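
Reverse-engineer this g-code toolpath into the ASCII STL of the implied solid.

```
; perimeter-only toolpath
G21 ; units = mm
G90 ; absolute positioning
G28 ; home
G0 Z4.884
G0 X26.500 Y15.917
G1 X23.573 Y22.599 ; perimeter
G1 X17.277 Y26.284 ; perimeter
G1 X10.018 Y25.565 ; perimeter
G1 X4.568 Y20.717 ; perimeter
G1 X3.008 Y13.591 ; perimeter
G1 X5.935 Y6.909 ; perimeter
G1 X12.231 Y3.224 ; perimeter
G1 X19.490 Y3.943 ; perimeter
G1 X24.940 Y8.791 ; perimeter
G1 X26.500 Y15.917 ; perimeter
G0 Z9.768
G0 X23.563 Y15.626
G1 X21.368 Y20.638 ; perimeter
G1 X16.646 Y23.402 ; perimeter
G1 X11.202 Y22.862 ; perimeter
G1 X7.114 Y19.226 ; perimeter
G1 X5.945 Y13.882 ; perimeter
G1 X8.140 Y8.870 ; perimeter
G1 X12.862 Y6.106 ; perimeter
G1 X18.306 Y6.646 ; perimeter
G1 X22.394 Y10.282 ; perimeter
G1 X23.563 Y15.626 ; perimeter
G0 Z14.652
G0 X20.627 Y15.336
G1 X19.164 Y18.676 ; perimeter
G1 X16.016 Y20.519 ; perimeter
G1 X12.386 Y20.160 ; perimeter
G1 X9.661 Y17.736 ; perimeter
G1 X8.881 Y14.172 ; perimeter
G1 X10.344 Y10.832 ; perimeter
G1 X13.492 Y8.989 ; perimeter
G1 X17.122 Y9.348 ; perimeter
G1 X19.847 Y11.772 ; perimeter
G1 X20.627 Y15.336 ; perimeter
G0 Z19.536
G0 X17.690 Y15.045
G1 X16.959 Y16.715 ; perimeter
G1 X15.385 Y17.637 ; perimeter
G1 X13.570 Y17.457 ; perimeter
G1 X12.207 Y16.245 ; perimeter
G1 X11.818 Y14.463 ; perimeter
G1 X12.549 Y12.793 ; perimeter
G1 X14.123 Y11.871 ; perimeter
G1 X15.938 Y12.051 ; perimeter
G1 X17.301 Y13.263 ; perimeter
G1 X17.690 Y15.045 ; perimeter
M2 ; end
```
solid part
  facet normal 0.0000 0.0000 -1.0000
    outer loop
      vertex 17.908 29.167 0.000
      vertex 25.778 24.560 0.000
      vertex 29.436 16.208 0.000
    endloop
  endfacet
  facet normal 0.0000 0.0000 -1.0000
    outer loop
      vertex 8.834 28.268 0.000
      vertex 17.908 29.167 0.000
      vertex 29.436 16.208 0.000
    endloop
  endfacet
  facet normal 0.0000 0.0000 -1.0000
    outer loop
      vertex 2.021 22.208 0.000
      vertex 8.834 28.268 0.000
      vertex 29.436 16.208 0.000
    endloop
  endfacet
  facet normal 0.0000 0.0000 -1.0000
    outer loop
      vertex 0.072 13.300 0.000
      vertex 2.021 22.208 0.000
      vertex 29.436 16.208 0.000
    endloop
  endfacet
  facet normal 0.0000 0.0000 -1.0000
    outer loop
      vertex 3.730 4.948 0.000
      vertex 0.072 13.300 0.000
      vertex 29.436 16.208 0.000
    endloop
  endfacet
  facet normal 0.0000 0.0000 -1.0000
    outer loop
      vertex 11.600 0.341 0.000
      vertex 3.730 4.948 0.000
      vertex 29.436 16.208 0.000
    endloop
  endfacet
  facet normal 0.0000 0.0000 -1.0000
    outer loop
      vertex 20.674 1.240 0.000
      vertex 11.600 0.341 0.000
      vertex 29.436 16.208 0.000
    endloop
  endfacet
  facet normal 0.0000 0.0000 -1.0000
    outer loop
      vertex 27.487 7.300 0.000
      vertex 20.674 1.240 0.000
      vertex 29.436 16.208 0.000
    endloop
  endfacet
  facet normal 0.7942 0.3479 0.4982
    outer loop
      vertex 29.436 16.208 0.000
      vertex 25.778 24.560 0.000
      vertex 14.754 14.754 24.420
    endloop
  endfacet
  facet normal 0.4380 0.7483 0.4982
    outer loop
      vertex 25.778 24.560 0.000
      vertex 17.908 29.167 0.000
      vertex 14.754 14.754 24.420
    endloop
  endfacet
  facet normal -0.0855 0.8628 0.4982
    outer loop
      vertex 17.908 29.167 0.000
      vertex 8.834 28.268 0.000
      vertex 14.754 14.754 24.420
    endloop
  endfacet
  facet normal -0.5763 0.6479 0.4982
    outer loop
      vertex 8.834 28.268 0.000
      vertex 2.021 22.208 0.000
      vertex 14.754 14.754 24.420
    endloop
  endfacet
  facet normal -0.8470 0.1853 0.4982
    outer loop
      vertex 2.021 22.208 0.000
      vertex 0.072 13.300 0.000
      vertex 14.754 14.754 24.420
    endloop
  endfacet
  facet normal -0.7942 -0.3479 0.4982
    outer loop
      vertex 0.072 13.300 0.000
      vertex 3.730 4.948 0.000
      vertex 14.754 14.754 24.420
    endloop
  endfacet
  facet normal -0.4380 -0.7483 0.4982
    outer loop
      vertex 3.730 4.948 0.000
      vertex 11.600 0.341 0.000
      vertex 14.754 14.754 24.420
    endloop
  endfacet
  facet normal 0.0855 -0.8628 0.4982
    outer loop
      vertex 11.600 0.341 0.000
      vertex 20.674 1.240 0.000
      vertex 14.754 14.754 24.420
    endloop
  endfacet
  facet normal 0.5763 -0.6479 0.4982
    outer loop
      vertex 20.674 1.240 0.000
      vertex 27.487 7.300 0.000
      vertex 14.754 14.754 24.420
    endloop
  endfacet
  facet normal 0.8470 -0.1853 0.4982
    outer loop
      vertex 27.487 7.300 0.000
      vertex 29.436 16.208 0.000
      vertex 14.754 14.754 24.420
    endloop
  endfacet
endsolid part

The G0 Z moves step by Δz≈4.884 mm. The G1 loops shrink linearly with z, so the solid tapers from its base footprint up to z≈24.4. Closing with a flat bottom cap and the tapered top and triangulating gives 18 facets — a regular 10-sided pyramid, base circumscribed radius ≈ 14.8 mm, apex at z ≈ 24.4 mm.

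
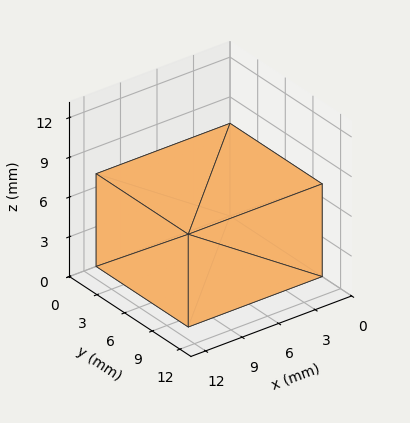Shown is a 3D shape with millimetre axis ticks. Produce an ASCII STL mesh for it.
Reading the render: the shape is a rectangular box, roughly 11 × 10 mm footprint and 7 mm tall (dimensions read to the nearest mm from the axis ticks). For the STL, each face is triangulated and given an outward normal.

solid part
  facet normal 0.0000 0.0000 -1.0000
    outer loop
      vertex 11.00 10.00 0.00
      vertex 11.00 0.00 0.00
      vertex 0.00 0.00 0.00
    endloop
  endfacet
  facet normal 0.0000 0.0000 -1.0000
    outer loop
      vertex 0.00 10.00 0.00
      vertex 11.00 10.00 0.00
      vertex 0.00 0.00 0.00
    endloop
  endfacet
  facet normal 0.0000 0.0000 1.0000
    outer loop
      vertex 0.00 0.00 7.00
      vertex 11.00 0.00 7.00
      vertex 11.00 10.00 7.00
    endloop
  endfacet
  facet normal 0.0000 0.0000 1.0000
    outer loop
      vertex 0.00 0.00 7.00
      vertex 11.00 10.00 7.00
      vertex 0.00 10.00 7.00
    endloop
  endfacet
  facet normal 0.0000 -1.0000 0.0000
    outer loop
      vertex 0.00 0.00 0.00
      vertex 11.00 0.00 0.00
      vertex 11.00 0.00 7.00
    endloop
  endfacet
  facet normal 0.0000 -1.0000 0.0000
    outer loop
      vertex 0.00 0.00 0.00
      vertex 11.00 0.00 7.00
      vertex 0.00 0.00 7.00
    endloop
  endfacet
  facet normal 0.0000 1.0000 0.0000
    outer loop
      vertex 11.00 10.00 7.00
      vertex 11.00 10.00 0.00
      vertex 0.00 10.00 0.00
    endloop
  endfacet
  facet normal 0.0000 1.0000 0.0000
    outer loop
      vertex 0.00 10.00 7.00
      vertex 11.00 10.00 7.00
      vertex 0.00 10.00 0.00
    endloop
  endfacet
  facet normal -1.0000 0.0000 0.0000
    outer loop
      vertex 0.00 10.00 7.00
      vertex 0.00 10.00 0.00
      vertex 0.00 0.00 0.00
    endloop
  endfacet
  facet normal -1.0000 0.0000 0.0000
    outer loop
      vertex 0.00 0.00 7.00
      vertex 0.00 10.00 7.00
      vertex 0.00 0.00 0.00
    endloop
  endfacet
  facet normal 1.0000 0.0000 0.0000
    outer loop
      vertex 11.00 0.00 0.00
      vertex 11.00 10.00 0.00
      vertex 11.00 10.00 7.00
    endloop
  endfacet
  facet normal 1.0000 0.0000 0.0000
    outer loop
      vertex 11.00 0.00 0.00
      vertex 11.00 10.00 7.00
      vertex 11.00 0.00 7.00
    endloop
  endfacet
endsolid part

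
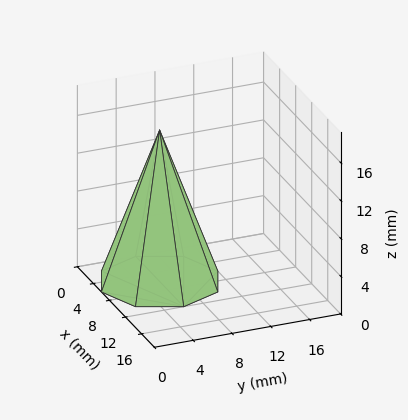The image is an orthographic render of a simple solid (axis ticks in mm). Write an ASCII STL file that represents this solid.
Reading the render: the shape is a regular 8-sided pyramid, base circumscribed radius ≈ 6 mm, apex at z ≈ 16 mm (dimensions read to the nearest mm from the axis ticks). For the STL, each face is triangulated and given an outward normal.

solid part
  facet normal 0.0000 0.0000 -1.0000
    outer loop
      vertex 6.000 12.000 0.000
      vertex 10.243 10.243 0.000
      vertex 12.000 6.000 0.000
    endloop
  endfacet
  facet normal 0.0000 0.0000 -1.0000
    outer loop
      vertex 1.757 10.243 0.000
      vertex 6.000 12.000 0.000
      vertex 12.000 6.000 0.000
    endloop
  endfacet
  facet normal 0.0000 0.0000 -1.0000
    outer loop
      vertex 0.000 6.000 0.000
      vertex 1.757 10.243 0.000
      vertex 12.000 6.000 0.000
    endloop
  endfacet
  facet normal 0.0000 0.0000 -1.0000
    outer loop
      vertex 1.757 1.757 0.000
      vertex 0.000 6.000 0.000
      vertex 12.000 6.000 0.000
    endloop
  endfacet
  facet normal 0.0000 0.0000 -1.0000
    outer loop
      vertex 6.000 0.000 0.000
      vertex 1.757 1.757 0.000
      vertex 12.000 6.000 0.000
    endloop
  endfacet
  facet normal 0.0000 0.0000 -1.0000
    outer loop
      vertex 10.243 1.757 0.000
      vertex 6.000 0.000 0.000
      vertex 12.000 6.000 0.000
    endloop
  endfacet
  facet normal 0.8730 0.3615 0.3274
    outer loop
      vertex 12.000 6.000 0.000
      vertex 10.243 10.243 0.000
      vertex 6.000 6.000 16.000
    endloop
  endfacet
  facet normal 0.3615 0.8730 0.3274
    outer loop
      vertex 10.243 10.243 0.000
      vertex 6.000 12.000 0.000
      vertex 6.000 6.000 16.000
    endloop
  endfacet
  facet normal -0.3615 0.8730 0.3274
    outer loop
      vertex 6.000 12.000 0.000
      vertex 1.757 10.243 0.000
      vertex 6.000 6.000 16.000
    endloop
  endfacet
  facet normal -0.8730 0.3615 0.3274
    outer loop
      vertex 1.757 10.243 0.000
      vertex 0.000 6.000 0.000
      vertex 6.000 6.000 16.000
    endloop
  endfacet
  facet normal -0.8730 -0.3615 0.3274
    outer loop
      vertex 0.000 6.000 0.000
      vertex 1.757 1.757 0.000
      vertex 6.000 6.000 16.000
    endloop
  endfacet
  facet normal -0.3615 -0.8730 0.3274
    outer loop
      vertex 1.757 1.757 0.000
      vertex 6.000 0.000 0.000
      vertex 6.000 6.000 16.000
    endloop
  endfacet
  facet normal 0.3615 -0.8730 0.3274
    outer loop
      vertex 6.000 0.000 0.000
      vertex 10.243 1.757 0.000
      vertex 6.000 6.000 16.000
    endloop
  endfacet
  facet normal 0.8730 -0.3615 0.3274
    outer loop
      vertex 10.243 1.757 0.000
      vertex 12.000 6.000 0.000
      vertex 6.000 6.000 16.000
    endloop
  endfacet
endsolid part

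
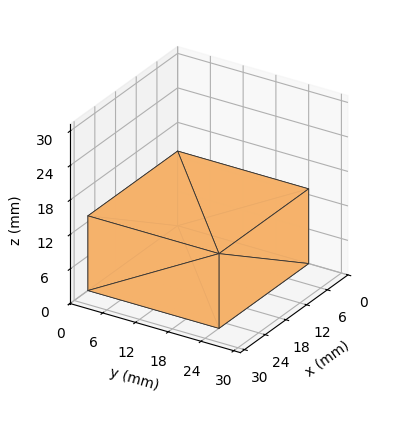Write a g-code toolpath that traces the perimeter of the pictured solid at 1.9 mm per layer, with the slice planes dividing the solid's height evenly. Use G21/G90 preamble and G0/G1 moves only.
Reading the render: the shape is a rectangular box, roughly 26 × 24 mm footprint and 13 mm tall (dimensions read to the nearest mm from the axis ticks). For the g-code, the solid's height is divided into equal slices at the stated Δz and each level perimeter traced with G1 moves after a G0 lift.

; perimeter-only toolpath
G21 ; units = mm
G90 ; absolute positioning
G28 ; home
; layer 1
G0 Z1.9
G0 X0.0 Y0.0
G1 X26.0 Y0.0
G1 X26.0 Y24.0
G1 X0.0 Y24.0
G1 X0.0 Y0.0
; layer 2
G0 Z3.7
G0 X0.0 Y0.0
G1 X26.0 Y0.0
G1 X26.0 Y24.0
G1 X0.0 Y24.0
G1 X0.0 Y0.0
; layer 3
G0 Z5.6
G0 X0.0 Y0.0
G1 X26.0 Y0.0
G1 X26.0 Y24.0
G1 X0.0 Y24.0
G1 X0.0 Y0.0
; layer 4
G0 Z7.4
G0 X0.0 Y0.0
G1 X26.0 Y0.0
G1 X26.0 Y24.0
G1 X0.0 Y24.0
G1 X0.0 Y0.0
; layer 5
G0 Z9.3
G0 X0.0 Y0.0
G1 X26.0 Y0.0
G1 X26.0 Y24.0
G1 X0.0 Y24.0
G1 X0.0 Y0.0
; layer 6
G0 Z11.1
G0 X0.0 Y0.0
G1 X26.0 Y0.0
G1 X26.0 Y24.0
G1 X0.0 Y24.0
G1 X0.0 Y0.0
; layer 7
G0 Z13.0
G0 X0.0 Y0.0
G1 X26.0 Y0.0
G1 X26.0 Y24.0
G1 X0.0 Y24.0
G1 X0.0 Y0.0
M2 ; end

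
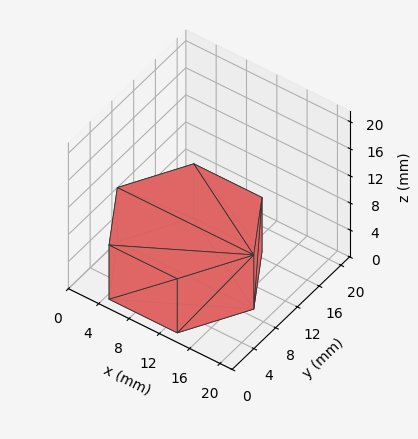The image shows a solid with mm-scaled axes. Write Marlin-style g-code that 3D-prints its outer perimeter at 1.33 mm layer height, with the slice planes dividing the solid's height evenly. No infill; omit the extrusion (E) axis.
Reading the render: the shape is a regular 6-sided prism (a cylinder approximated with 6 flat sides), circumscribed radius ≈ 9 mm, height ≈ 8 mm (dimensions read to the nearest mm from the axis ticks). For the g-code, the solid's height is divided into equal slices at the stated Δz and each level perimeter traced with G1 moves after a G0 lift.

; perimeter-only toolpath
G21 ; units = mm
G90 ; absolute positioning
G28 ; home
; layer 1
G0 Z1.33
G0 X18.00 Y9.00
G1 X13.50 Y16.79
G1 X4.50 Y16.79
G1 X0.00 Y9.00
G1 X4.50 Y1.21
G1 X13.50 Y1.21
G1 X18.00 Y9.00
; layer 2
G0 Z2.67
G0 X18.00 Y9.00
G1 X13.50 Y16.79
G1 X4.50 Y16.79
G1 X0.00 Y9.00
G1 X4.50 Y1.21
G1 X13.50 Y1.21
G1 X18.00 Y9.00
; layer 3
G0 Z4.00
G0 X18.00 Y9.00
G1 X13.50 Y16.79
G1 X4.50 Y16.79
G1 X0.00 Y9.00
G1 X4.50 Y1.21
G1 X13.50 Y1.21
G1 X18.00 Y9.00
; layer 4
G0 Z5.33
G0 X18.00 Y9.00
G1 X13.50 Y16.79
G1 X4.50 Y16.79
G1 X0.00 Y9.00
G1 X4.50 Y1.21
G1 X13.50 Y1.21
G1 X18.00 Y9.00
; layer 5
G0 Z6.67
G0 X18.00 Y9.00
G1 X13.50 Y16.79
G1 X4.50 Y16.79
G1 X0.00 Y9.00
G1 X4.50 Y1.21
G1 X13.50 Y1.21
G1 X18.00 Y9.00
; layer 6
G0 Z8.00
G0 X18.00 Y9.00
G1 X13.50 Y16.79
G1 X4.50 Y16.79
G1 X0.00 Y9.00
G1 X4.50 Y1.21
G1 X13.50 Y1.21
G1 X18.00 Y9.00
M2 ; end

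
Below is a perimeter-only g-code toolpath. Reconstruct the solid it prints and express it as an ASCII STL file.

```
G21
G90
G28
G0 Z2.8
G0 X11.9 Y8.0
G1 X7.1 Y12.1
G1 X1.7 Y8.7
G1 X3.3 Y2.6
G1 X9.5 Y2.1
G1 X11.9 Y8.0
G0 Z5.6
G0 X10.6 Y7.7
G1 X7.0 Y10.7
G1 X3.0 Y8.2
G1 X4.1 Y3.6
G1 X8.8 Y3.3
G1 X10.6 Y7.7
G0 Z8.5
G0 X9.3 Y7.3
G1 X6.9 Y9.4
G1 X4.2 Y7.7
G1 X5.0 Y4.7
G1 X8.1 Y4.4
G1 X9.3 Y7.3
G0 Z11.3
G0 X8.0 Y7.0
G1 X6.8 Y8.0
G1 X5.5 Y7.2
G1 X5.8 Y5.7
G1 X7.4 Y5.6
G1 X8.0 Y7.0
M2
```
solid part
  facet normal 0.0000 0.0000 -1.0000
    outer loop
      vertex 0.5 9.2 0.0
      vertex 7.2 13.4 0.0
      vertex 13.2 8.3 0.0
    endloop
  endfacet
  facet normal 0.0000 0.0000 -1.0000
    outer loop
      vertex 2.4 1.6 0.0
      vertex 0.5 9.2 0.0
      vertex 13.2 8.3 0.0
    endloop
  endfacet
  facet normal 0.0000 0.0000 -1.0000
    outer loop
      vertex 10.2 1.0 0.0
      vertex 2.4 1.6 0.0
      vertex 13.2 8.3 0.0
    endloop
  endfacet
  facet normal 0.6044 0.7111 0.3593
    outer loop
      vertex 13.2 8.3 0.0
      vertex 7.2 13.4 0.0
      vertex 6.7 6.7 14.1
    endloop
  endfacet
  facet normal -0.4959 0.7910 0.3583
    outer loop
      vertex 7.2 13.4 0.0
      vertex 0.5 9.2 0.0
      vertex 6.7 6.7 14.1
    endloop
  endfacet
  facet normal -0.9058 -0.2264 0.3581
    outer loop
      vertex 0.5 9.2 0.0
      vertex 2.4 1.6 0.0
      vertex 6.7 6.7 14.1
    endloop
  endfacet
  facet normal -0.0716 -0.9308 0.3585
    outer loop
      vertex 2.4 1.6 0.0
      vertex 10.2 1.0 0.0
      vertex 6.7 6.7 14.1
    endloop
  endfacet
  facet normal 0.8637 -0.3549 0.3579
    outer loop
      vertex 10.2 1.0 0.0
      vertex 13.2 8.3 0.0
      vertex 6.7 6.7 14.1
    endloop
  endfacet
endsolid part

The G0 Z moves step by Δz≈2.8 mm. The G1 loops shrink linearly with z, so the solid tapers from its base footprint up to z≈14.1. Closing with a flat bottom cap and the tapered top and triangulating gives 8 facets — a regular 5-sided pyramid, base circumscribed radius ≈ 6.7 mm, apex at z ≈ 14.1 mm.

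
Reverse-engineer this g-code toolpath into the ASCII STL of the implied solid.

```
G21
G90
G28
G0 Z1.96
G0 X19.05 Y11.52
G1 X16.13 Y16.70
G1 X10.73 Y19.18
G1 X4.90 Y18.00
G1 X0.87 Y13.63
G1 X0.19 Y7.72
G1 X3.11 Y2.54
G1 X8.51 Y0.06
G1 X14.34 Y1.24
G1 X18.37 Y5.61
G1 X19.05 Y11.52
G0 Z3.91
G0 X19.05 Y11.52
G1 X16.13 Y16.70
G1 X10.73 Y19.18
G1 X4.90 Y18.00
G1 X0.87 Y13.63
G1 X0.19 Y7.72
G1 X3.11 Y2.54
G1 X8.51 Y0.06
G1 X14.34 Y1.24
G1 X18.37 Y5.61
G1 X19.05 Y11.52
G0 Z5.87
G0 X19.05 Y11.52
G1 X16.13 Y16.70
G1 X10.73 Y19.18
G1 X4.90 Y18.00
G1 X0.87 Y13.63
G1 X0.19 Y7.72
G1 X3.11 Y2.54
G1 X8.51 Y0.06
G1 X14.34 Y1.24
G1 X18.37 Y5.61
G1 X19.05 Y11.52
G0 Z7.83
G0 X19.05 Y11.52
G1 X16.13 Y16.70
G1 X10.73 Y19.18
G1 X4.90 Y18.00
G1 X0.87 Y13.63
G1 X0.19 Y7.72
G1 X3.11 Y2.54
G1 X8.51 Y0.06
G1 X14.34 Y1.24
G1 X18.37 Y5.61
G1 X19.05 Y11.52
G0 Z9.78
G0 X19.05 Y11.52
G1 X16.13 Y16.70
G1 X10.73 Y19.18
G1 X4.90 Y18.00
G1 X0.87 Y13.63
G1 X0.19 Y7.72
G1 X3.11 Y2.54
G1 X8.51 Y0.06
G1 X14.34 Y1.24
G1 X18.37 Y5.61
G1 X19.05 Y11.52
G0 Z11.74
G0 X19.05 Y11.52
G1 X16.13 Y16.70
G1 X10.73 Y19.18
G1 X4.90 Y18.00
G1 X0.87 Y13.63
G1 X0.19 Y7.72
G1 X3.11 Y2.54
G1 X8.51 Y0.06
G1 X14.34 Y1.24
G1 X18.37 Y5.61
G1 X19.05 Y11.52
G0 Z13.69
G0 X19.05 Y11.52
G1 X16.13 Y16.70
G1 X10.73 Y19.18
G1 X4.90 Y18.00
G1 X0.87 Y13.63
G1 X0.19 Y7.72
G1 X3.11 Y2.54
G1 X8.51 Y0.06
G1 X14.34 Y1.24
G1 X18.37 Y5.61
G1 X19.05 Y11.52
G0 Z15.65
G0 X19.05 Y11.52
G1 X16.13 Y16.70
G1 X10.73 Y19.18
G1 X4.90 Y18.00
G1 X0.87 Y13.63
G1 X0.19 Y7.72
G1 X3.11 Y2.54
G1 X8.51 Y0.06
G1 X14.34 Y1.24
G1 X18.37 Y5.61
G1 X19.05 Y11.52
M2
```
solid part
  facet normal 0.0000 0.0000 -1.0000
    outer loop
      vertex 10.73 19.18 0.00
      vertex 16.13 16.70 0.00
      vertex 19.05 11.52 0.00
    endloop
  endfacet
  facet normal 0.0000 0.0000 -1.0000
    outer loop
      vertex 4.90 18.00 0.00
      vertex 10.73 19.18 0.00
      vertex 19.05 11.52 0.00
    endloop
  endfacet
  facet normal 0.0000 0.0000 -1.0000
    outer loop
      vertex 0.87 13.63 0.00
      vertex 4.90 18.00 0.00
      vertex 19.05 11.52 0.00
    endloop
  endfacet
  facet normal 0.0000 0.0000 -1.0000
    outer loop
      vertex 0.19 7.72 0.00
      vertex 0.87 13.63 0.00
      vertex 19.05 11.52 0.00
    endloop
  endfacet
  facet normal 0.0000 0.0000 -1.0000
    outer loop
      vertex 3.11 2.54 0.00
      vertex 0.19 7.72 0.00
      vertex 19.05 11.52 0.00
    endloop
  endfacet
  facet normal 0.0000 0.0000 -1.0000
    outer loop
      vertex 8.51 0.06 0.00
      vertex 3.11 2.54 0.00
      vertex 19.05 11.52 0.00
    endloop
  endfacet
  facet normal 0.0000 0.0000 -1.0000
    outer loop
      vertex 14.34 1.24 0.00
      vertex 8.51 0.06 0.00
      vertex 19.05 11.52 0.00
    endloop
  endfacet
  facet normal 0.0000 0.0000 -1.0000
    outer loop
      vertex 18.37 5.61 0.00
      vertex 14.34 1.24 0.00
      vertex 19.05 11.52 0.00
    endloop
  endfacet
  facet normal 0.0000 0.0000 1.0000
    outer loop
      vertex 19.05 11.52 15.65
      vertex 16.13 16.70 15.65
      vertex 10.73 19.18 15.65
    endloop
  endfacet
  facet normal 0.0000 0.0000 1.0000
    outer loop
      vertex 19.05 11.52 15.65
      vertex 10.73 19.18 15.65
      vertex 4.90 18.00 15.65
    endloop
  endfacet
  facet normal 0.0000 0.0000 1.0000
    outer loop
      vertex 19.05 11.52 15.65
      vertex 4.90 18.00 15.65
      vertex 0.87 13.63 15.65
    endloop
  endfacet
  facet normal 0.0000 0.0000 1.0000
    outer loop
      vertex 19.05 11.52 15.65
      vertex 0.87 13.63 15.65
      vertex 0.19 7.72 15.65
    endloop
  endfacet
  facet normal 0.0000 0.0000 1.0000
    outer loop
      vertex 19.05 11.52 15.65
      vertex 0.19 7.72 15.65
      vertex 3.11 2.54 15.65
    endloop
  endfacet
  facet normal 0.0000 0.0000 1.0000
    outer loop
      vertex 19.05 11.52 15.65
      vertex 3.11 2.54 15.65
      vertex 8.51 0.06 15.65
    endloop
  endfacet
  facet normal 0.0000 0.0000 1.0000
    outer loop
      vertex 19.05 11.52 15.65
      vertex 8.51 0.06 15.65
      vertex 14.34 1.24 15.65
    endloop
  endfacet
  facet normal 0.0000 0.0000 1.0000
    outer loop
      vertex 19.05 11.52 15.65
      vertex 14.34 1.24 15.65
      vertex 18.37 5.61 15.65
    endloop
  endfacet
  facet normal 0.8711 0.4911 0.0000
    outer loop
      vertex 19.05 11.52 0.00
      vertex 16.13 16.70 0.00
      vertex 16.13 16.70 15.65
    endloop
  endfacet
  facet normal 0.8711 0.4911 0.0000
    outer loop
      vertex 19.05 11.52 0.00
      vertex 16.13 16.70 15.65
      vertex 19.05 11.52 15.65
    endloop
  endfacet
  facet normal 0.4173 0.9087 0.0000
    outer loop
      vertex 16.13 16.70 0.00
      vertex 10.73 19.18 0.00
      vertex 10.73 19.18 15.65
    endloop
  endfacet
  facet normal 0.4173 0.9087 0.0000
    outer loop
      vertex 16.13 16.70 0.00
      vertex 10.73 19.18 15.65
      vertex 16.13 16.70 15.65
    endloop
  endfacet
  facet normal -0.1984 0.9801 0.0000
    outer loop
      vertex 10.73 19.18 0.00
      vertex 4.90 18.00 0.00
      vertex 4.90 18.00 15.65
    endloop
  endfacet
  facet normal -0.1984 0.9801 0.0000
    outer loop
      vertex 10.73 19.18 0.00
      vertex 4.90 18.00 15.65
      vertex 10.73 19.18 15.65
    endloop
  endfacet
  facet normal -0.7351 0.6779 0.0000
    outer loop
      vertex 4.90 18.00 0.00
      vertex 0.87 13.63 0.00
      vertex 0.87 13.63 15.65
    endloop
  endfacet
  facet normal -0.7351 0.6779 0.0000
    outer loop
      vertex 4.90 18.00 0.00
      vertex 0.87 13.63 15.65
      vertex 4.90 18.00 15.65
    endloop
  endfacet
  facet normal -0.9934 0.1143 0.0000
    outer loop
      vertex 0.87 13.63 0.00
      vertex 0.19 7.72 0.00
      vertex 0.19 7.72 15.65
    endloop
  endfacet
  facet normal -0.9934 0.1143 0.0000
    outer loop
      vertex 0.87 13.63 0.00
      vertex 0.19 7.72 15.65
      vertex 0.87 13.63 15.65
    endloop
  endfacet
  facet normal -0.8711 -0.4911 0.0000
    outer loop
      vertex 0.19 7.72 0.00
      vertex 3.11 2.54 0.00
      vertex 3.11 2.54 15.65
    endloop
  endfacet
  facet normal -0.8711 -0.4911 0.0000
    outer loop
      vertex 0.19 7.72 0.00
      vertex 3.11 2.54 15.65
      vertex 0.19 7.72 15.65
    endloop
  endfacet
  facet normal -0.4173 -0.9087 0.0000
    outer loop
      vertex 3.11 2.54 0.00
      vertex 8.51 0.06 0.00
      vertex 8.51 0.06 15.65
    endloop
  endfacet
  facet normal -0.4173 -0.9087 0.0000
    outer loop
      vertex 3.11 2.54 0.00
      vertex 8.51 0.06 15.65
      vertex 3.11 2.54 15.65
    endloop
  endfacet
  facet normal 0.1984 -0.9801 0.0000
    outer loop
      vertex 8.51 0.06 0.00
      vertex 14.34 1.24 0.00
      vertex 14.34 1.24 15.65
    endloop
  endfacet
  facet normal 0.1984 -0.9801 0.0000
    outer loop
      vertex 8.51 0.06 0.00
      vertex 14.34 1.24 15.65
      vertex 8.51 0.06 15.65
    endloop
  endfacet
  facet normal 0.7351 -0.6779 0.0000
    outer loop
      vertex 14.34 1.24 0.00
      vertex 18.37 5.61 0.00
      vertex 18.37 5.61 15.65
    endloop
  endfacet
  facet normal 0.7351 -0.6779 0.0000
    outer loop
      vertex 14.34 1.24 0.00
      vertex 18.37 5.61 15.65
      vertex 14.34 1.24 15.65
    endloop
  endfacet
  facet normal 0.9934 -0.1143 0.0000
    outer loop
      vertex 18.37 5.61 0.00
      vertex 19.05 11.52 0.00
      vertex 19.05 11.52 15.65
    endloop
  endfacet
  facet normal 0.9934 -0.1143 0.0000
    outer loop
      vertex 18.37 5.61 0.00
      vertex 19.05 11.52 15.65
      vertex 18.37 5.61 15.65
    endloop
  endfacet
endsolid part

The G0 Z moves step by Δz≈1.96 mm. Every layer's G1 loop is the same polygon, so the solid is a straight extrusion of it from z=0 to z≈15.7. Closing with flat bottom and top caps and triangulating gives 36 facets — a regular 10-sided prism (a cylinder approximated with 10 flat sides), circumscribed radius ≈ 9.62 mm, height ≈ 15.7 mm.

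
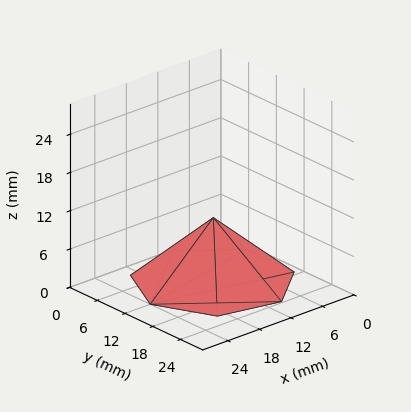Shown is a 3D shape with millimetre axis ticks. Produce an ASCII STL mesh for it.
Reading the render: the shape is a regular 7-sided pyramid, base circumscribed radius ≈ 12 mm, apex at z ≈ 10 mm (dimensions read to the nearest mm from the axis ticks). For the STL, each face is triangulated and given an outward normal.

solid part
  facet normal 0.0000 0.0000 -1.0000
    outer loop
      vertex 9.3 23.7 0.0
      vertex 19.5 21.4 0.0
      vertex 24.0 12.0 0.0
    endloop
  endfacet
  facet normal 0.0000 0.0000 -1.0000
    outer loop
      vertex 1.2 17.2 0.0
      vertex 9.3 23.7 0.0
      vertex 24.0 12.0 0.0
    endloop
  endfacet
  facet normal 0.0000 0.0000 -1.0000
    outer loop
      vertex 1.2 6.8 0.0
      vertex 1.2 17.2 0.0
      vertex 24.0 12.0 0.0
    endloop
  endfacet
  facet normal 0.0000 0.0000 -1.0000
    outer loop
      vertex 9.3 0.3 0.0
      vertex 1.2 6.8 0.0
      vertex 24.0 12.0 0.0
    endloop
  endfacet
  facet normal 0.0000 0.0000 -1.0000
    outer loop
      vertex 19.5 2.6 0.0
      vertex 9.3 0.3 0.0
      vertex 24.0 12.0 0.0
    endloop
  endfacet
  facet normal 0.6121 0.2930 0.7345
    outer loop
      vertex 24.0 12.0 0.0
      vertex 19.5 21.4 0.0
      vertex 12.0 12.0 10.0
    endloop
  endfacet
  facet normal 0.1493 0.6621 0.7344
    outer loop
      vertex 19.5 21.4 0.0
      vertex 9.3 23.7 0.0
      vertex 12.0 12.0 10.0
    endloop
  endfacet
  facet normal -0.4249 0.5295 0.7342
    outer loop
      vertex 9.3 23.7 0.0
      vertex 1.2 17.2 0.0
      vertex 12.0 12.0 10.0
    endloop
  endfacet
  facet normal -0.6794 0.0000 0.7338
    outer loop
      vertex 1.2 17.2 0.0
      vertex 1.2 6.8 0.0
      vertex 12.0 12.0 10.0
    endloop
  endfacet
  facet normal -0.4249 -0.5295 0.7342
    outer loop
      vertex 1.2 6.8 0.0
      vertex 9.3 0.3 0.0
      vertex 12.0 12.0 10.0
    endloop
  endfacet
  facet normal 0.1493 -0.6621 0.7344
    outer loop
      vertex 9.3 0.3 0.0
      vertex 19.5 2.6 0.0
      vertex 12.0 12.0 10.0
    endloop
  endfacet
  facet normal 0.6121 -0.2930 0.7345
    outer loop
      vertex 19.5 2.6 0.0
      vertex 24.0 12.0 0.0
      vertex 12.0 12.0 10.0
    endloop
  endfacet
endsolid part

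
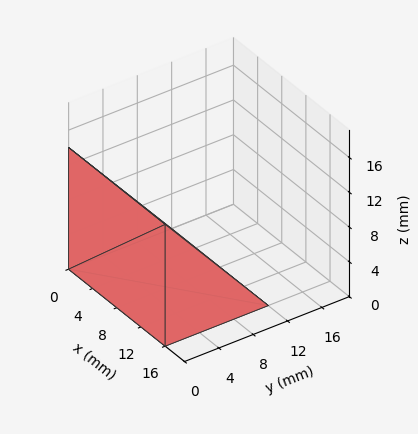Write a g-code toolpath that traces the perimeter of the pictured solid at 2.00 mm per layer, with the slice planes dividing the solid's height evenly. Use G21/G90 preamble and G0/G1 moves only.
Reading the render: the shape is a wedge (ramp): 16 × 12 mm base, rising to 14 mm along the y=0 edge and sloping linearly to z=0 at y=12 (dimensions read to the nearest mm from the axis ticks). For the g-code, the solid's height is divided into equal slices at the stated Δz and each level perimeter traced with G1 moves after a G0 lift.

; perimeter-only toolpath
G21 ; units = mm
G90 ; absolute positioning
G28 ; home
; layer 1
G0 Z2.00
G0 X0.00 Y0.00
G1 X16.00 Y0.00
G1 X16.00 Y10.29
G1 X0.00 Y10.29
G1 X0.00 Y0.00
; layer 2
G0 Z4.00
G0 X0.00 Y0.00
G1 X16.00 Y0.00
G1 X16.00 Y8.57
G1 X0.00 Y8.57
G1 X0.00 Y0.00
; layer 3
G0 Z6.00
G0 X0.00 Y0.00
G1 X16.00 Y0.00
G1 X16.00 Y6.86
G1 X0.00 Y6.86
G1 X0.00 Y0.00
; layer 4
G0 Z8.00
G0 X0.00 Y0.00
G1 X16.00 Y0.00
G1 X16.00 Y5.14
G1 X0.00 Y5.14
G1 X0.00 Y0.00
; layer 5
G0 Z10.00
G0 X0.00 Y0.00
G1 X16.00 Y0.00
G1 X16.00 Y3.43
G1 X0.00 Y3.43
G1 X0.00 Y0.00
; layer 6
G0 Z12.00
G0 X0.00 Y0.00
G1 X16.00 Y0.00
G1 X16.00 Y1.71
G1 X0.00 Y1.71
G1 X0.00 Y0.00
M2 ; end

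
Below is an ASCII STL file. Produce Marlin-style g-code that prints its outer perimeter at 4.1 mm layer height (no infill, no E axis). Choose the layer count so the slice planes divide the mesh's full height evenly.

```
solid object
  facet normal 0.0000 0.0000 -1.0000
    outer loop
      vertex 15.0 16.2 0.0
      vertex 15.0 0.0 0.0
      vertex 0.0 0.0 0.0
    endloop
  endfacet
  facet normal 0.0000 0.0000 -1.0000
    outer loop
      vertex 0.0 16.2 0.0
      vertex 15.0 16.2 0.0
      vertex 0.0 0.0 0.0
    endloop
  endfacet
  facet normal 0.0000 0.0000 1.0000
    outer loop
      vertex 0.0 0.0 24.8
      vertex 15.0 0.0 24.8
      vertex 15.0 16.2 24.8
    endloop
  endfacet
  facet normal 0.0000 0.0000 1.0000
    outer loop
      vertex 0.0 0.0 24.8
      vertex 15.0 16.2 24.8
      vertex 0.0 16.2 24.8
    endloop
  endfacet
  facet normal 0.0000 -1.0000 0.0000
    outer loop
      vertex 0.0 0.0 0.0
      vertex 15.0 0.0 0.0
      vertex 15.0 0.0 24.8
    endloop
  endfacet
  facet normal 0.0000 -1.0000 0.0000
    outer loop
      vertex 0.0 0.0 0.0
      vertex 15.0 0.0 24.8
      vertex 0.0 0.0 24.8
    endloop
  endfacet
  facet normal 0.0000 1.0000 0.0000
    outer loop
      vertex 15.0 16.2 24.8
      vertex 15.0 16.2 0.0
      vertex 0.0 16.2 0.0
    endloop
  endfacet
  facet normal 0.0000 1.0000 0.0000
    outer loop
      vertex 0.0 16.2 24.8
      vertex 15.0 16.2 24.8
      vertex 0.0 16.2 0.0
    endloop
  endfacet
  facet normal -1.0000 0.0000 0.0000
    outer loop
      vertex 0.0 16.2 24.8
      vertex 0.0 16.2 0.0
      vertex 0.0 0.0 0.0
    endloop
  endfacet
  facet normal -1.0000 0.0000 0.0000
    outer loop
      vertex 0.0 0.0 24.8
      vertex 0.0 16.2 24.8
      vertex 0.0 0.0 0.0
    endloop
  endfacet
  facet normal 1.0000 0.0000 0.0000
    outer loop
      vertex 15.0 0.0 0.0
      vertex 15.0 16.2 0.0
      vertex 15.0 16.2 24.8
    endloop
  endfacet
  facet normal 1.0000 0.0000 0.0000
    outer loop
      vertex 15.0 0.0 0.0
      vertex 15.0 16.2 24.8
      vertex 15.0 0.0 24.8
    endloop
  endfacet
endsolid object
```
; perimeter-only toolpath
G21 ; units = mm
G90 ; absolute positioning
G28 ; home
; layer 1
G0 Z4.1
G0 X0.0 Y0.0
G1 X15.0 Y0.0
G1 X15.0 Y16.2
G1 X0.0 Y16.2
G1 X0.0 Y0.0
; layer 2
G0 Z8.3
G0 X0.0 Y0.0
G1 X15.0 Y0.0
G1 X15.0 Y16.2
G1 X0.0 Y16.2
G1 X0.0 Y0.0
; layer 3
G0 Z12.4
G0 X0.0 Y0.0
G1 X15.0 Y0.0
G1 X15.0 Y16.2
G1 X0.0 Y16.2
G1 X0.0 Y0.0
; layer 4
G0 Z16.5
G0 X0.0 Y0.0
G1 X15.0 Y0.0
G1 X15.0 Y16.2
G1 X0.0 Y16.2
G1 X0.0 Y0.0
; layer 5
G0 Z20.7
G0 X0.0 Y0.0
G1 X15.0 Y0.0
G1 X15.0 Y16.2
G1 X0.0 Y16.2
G1 X0.0 Y0.0
; layer 6
G0 Z24.8
G0 X0.0 Y0.0
G1 X15.0 Y0.0
G1 X15.0 Y16.2
G1 X0.0 Y16.2
G1 X0.0 Y0.0
M2 ; end

The solid is a rectangular box, roughly 15 × 16.2 mm footprint and 24.8 mm tall. Slicing at Δz = 4.1 mm — 6 equal slices spanning the solid's height, so layer i sits at z = i·h/6 — gives 6 non-empty perimeters. Each is a 4-segment closed polygon; G0 lifts to the layer z and rapids to the start vertex, then G1 traces the edges.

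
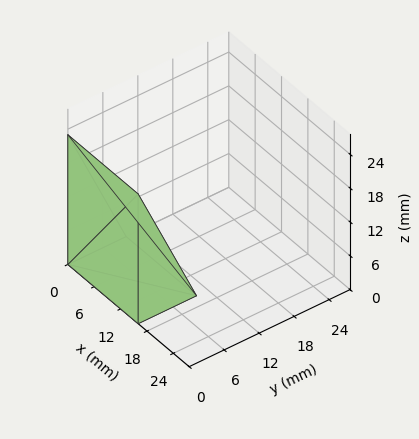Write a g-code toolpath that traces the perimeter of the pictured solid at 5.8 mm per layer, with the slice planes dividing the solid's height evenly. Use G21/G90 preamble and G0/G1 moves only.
Reading the render: the shape is a wedge (ramp): 16 × 10 mm base, rising to 23 mm along the y=0 edge and sloping linearly to z=0 at y=10 (dimensions read to the nearest mm from the axis ticks). For the g-code, the solid's height is divided into equal slices at the stated Δz and each level perimeter traced with G1 moves after a G0 lift.

; perimeter-only toolpath
G21 ; units = mm
G90 ; absolute positioning
G28 ; home
; layer 1
G0 Z5.8
G0 X0.0 Y0.0
G1 X16.0 Y0.0
G1 X16.0 Y7.5
G1 X0.0 Y7.5
G1 X0.0 Y0.0
; layer 2
G0 Z11.5
G0 X0.0 Y0.0
G1 X16.0 Y0.0
G1 X16.0 Y5.0
G1 X0.0 Y5.0
G1 X0.0 Y0.0
; layer 3
G0 Z17.2
G0 X0.0 Y0.0
G1 X16.0 Y0.0
G1 X16.0 Y2.5
G1 X0.0 Y2.5
G1 X0.0 Y0.0
M2 ; end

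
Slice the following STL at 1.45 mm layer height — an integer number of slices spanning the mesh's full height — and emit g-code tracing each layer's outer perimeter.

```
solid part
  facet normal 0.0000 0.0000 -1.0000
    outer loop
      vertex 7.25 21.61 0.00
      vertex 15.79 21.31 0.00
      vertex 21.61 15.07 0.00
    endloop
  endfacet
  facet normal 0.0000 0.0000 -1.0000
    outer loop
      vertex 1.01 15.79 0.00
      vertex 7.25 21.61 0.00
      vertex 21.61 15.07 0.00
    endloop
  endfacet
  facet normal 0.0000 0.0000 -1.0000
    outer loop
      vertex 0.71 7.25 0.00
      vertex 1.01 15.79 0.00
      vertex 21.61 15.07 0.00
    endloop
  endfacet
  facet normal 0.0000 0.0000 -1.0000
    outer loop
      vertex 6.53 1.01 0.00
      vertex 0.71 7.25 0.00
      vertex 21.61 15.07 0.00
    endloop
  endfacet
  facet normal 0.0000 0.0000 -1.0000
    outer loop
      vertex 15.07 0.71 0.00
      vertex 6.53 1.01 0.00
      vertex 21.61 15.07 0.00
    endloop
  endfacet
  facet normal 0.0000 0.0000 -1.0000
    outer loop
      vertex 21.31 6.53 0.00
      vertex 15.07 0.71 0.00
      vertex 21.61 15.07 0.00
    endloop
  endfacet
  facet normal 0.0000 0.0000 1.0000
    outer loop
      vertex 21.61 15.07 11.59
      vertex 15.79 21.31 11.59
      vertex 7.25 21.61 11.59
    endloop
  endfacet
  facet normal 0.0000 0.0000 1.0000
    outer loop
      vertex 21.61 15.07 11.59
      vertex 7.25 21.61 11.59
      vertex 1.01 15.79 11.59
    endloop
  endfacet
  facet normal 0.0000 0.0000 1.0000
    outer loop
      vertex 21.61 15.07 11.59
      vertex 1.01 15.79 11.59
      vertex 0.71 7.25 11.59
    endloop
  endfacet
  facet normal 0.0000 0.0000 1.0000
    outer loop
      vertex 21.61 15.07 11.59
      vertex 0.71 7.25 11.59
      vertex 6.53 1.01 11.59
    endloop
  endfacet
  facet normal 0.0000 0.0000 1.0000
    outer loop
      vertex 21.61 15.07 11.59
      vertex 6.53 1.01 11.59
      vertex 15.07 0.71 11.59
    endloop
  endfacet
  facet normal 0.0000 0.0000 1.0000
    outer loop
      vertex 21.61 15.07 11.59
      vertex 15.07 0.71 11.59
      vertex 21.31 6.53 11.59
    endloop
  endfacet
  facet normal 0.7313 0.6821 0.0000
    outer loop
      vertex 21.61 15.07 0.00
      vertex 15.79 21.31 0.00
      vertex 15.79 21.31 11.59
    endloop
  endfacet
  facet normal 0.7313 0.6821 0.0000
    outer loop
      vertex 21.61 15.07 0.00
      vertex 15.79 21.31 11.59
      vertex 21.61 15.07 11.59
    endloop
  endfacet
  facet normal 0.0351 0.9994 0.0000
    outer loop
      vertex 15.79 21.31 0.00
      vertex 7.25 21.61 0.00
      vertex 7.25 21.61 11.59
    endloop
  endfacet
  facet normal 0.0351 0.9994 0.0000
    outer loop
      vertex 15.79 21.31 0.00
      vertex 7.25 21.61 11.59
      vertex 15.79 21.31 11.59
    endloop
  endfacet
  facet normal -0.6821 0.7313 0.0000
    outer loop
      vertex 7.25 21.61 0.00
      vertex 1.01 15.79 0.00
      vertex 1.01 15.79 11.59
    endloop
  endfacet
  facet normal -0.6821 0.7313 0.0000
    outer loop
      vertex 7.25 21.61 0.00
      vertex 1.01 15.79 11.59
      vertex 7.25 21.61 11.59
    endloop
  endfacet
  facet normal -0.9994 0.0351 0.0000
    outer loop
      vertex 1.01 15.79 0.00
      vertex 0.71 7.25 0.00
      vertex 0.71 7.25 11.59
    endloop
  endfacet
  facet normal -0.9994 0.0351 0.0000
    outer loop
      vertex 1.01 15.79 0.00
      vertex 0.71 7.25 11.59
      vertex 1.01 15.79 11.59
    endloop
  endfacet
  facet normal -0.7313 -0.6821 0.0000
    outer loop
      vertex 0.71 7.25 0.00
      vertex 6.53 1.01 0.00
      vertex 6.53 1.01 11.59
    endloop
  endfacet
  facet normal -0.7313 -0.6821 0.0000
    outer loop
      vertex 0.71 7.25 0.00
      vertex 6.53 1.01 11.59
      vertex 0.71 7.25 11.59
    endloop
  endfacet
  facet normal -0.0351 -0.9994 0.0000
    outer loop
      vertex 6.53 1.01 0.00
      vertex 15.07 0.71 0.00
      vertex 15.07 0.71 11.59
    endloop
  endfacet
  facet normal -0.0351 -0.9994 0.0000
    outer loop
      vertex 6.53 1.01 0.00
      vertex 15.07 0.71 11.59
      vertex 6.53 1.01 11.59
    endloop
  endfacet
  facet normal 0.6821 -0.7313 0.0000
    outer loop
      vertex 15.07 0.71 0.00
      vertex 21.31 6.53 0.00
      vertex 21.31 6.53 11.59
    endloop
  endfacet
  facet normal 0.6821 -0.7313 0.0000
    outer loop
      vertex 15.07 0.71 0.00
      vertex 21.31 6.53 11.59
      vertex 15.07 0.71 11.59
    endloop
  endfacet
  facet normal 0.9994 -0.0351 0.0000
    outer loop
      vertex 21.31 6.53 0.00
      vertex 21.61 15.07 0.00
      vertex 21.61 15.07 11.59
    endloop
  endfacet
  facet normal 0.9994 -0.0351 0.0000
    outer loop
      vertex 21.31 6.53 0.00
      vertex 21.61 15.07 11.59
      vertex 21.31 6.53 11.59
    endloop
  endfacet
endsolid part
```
; perimeter-only toolpath
G21 ; units = mm
G90 ; absolute positioning
G28 ; home
; layer 1
G0 Z1.45
G0 X21.61 Y15.07
G1 X15.79 Y21.31
G1 X7.25 Y21.61
G1 X1.01 Y15.79
G1 X0.71 Y7.25
G1 X6.53 Y1.01
G1 X15.07 Y0.71
G1 X21.31 Y6.53
G1 X21.61 Y15.07
; layer 2
G0 Z2.90
G0 X21.61 Y15.07
G1 X15.79 Y21.31
G1 X7.25 Y21.61
G1 X1.01 Y15.79
G1 X0.71 Y7.25
G1 X6.53 Y1.01
G1 X15.07 Y0.71
G1 X21.31 Y6.53
G1 X21.61 Y15.07
; layer 3
G0 Z4.35
G0 X21.61 Y15.07
G1 X15.79 Y21.31
G1 X7.25 Y21.61
G1 X1.01 Y15.79
G1 X0.71 Y7.25
G1 X6.53 Y1.01
G1 X15.07 Y0.71
G1 X21.31 Y6.53
G1 X21.61 Y15.07
; layer 4
G0 Z5.79
G0 X21.61 Y15.07
G1 X15.79 Y21.31
G1 X7.25 Y21.61
G1 X1.01 Y15.79
G1 X0.71 Y7.25
G1 X6.53 Y1.01
G1 X15.07 Y0.71
G1 X21.31 Y6.53
G1 X21.61 Y15.07
; layer 5
G0 Z7.24
G0 X21.61 Y15.07
G1 X15.79 Y21.31
G1 X7.25 Y21.61
G1 X1.01 Y15.79
G1 X0.71 Y7.25
G1 X6.53 Y1.01
G1 X15.07 Y0.71
G1 X21.31 Y6.53
G1 X21.61 Y15.07
; layer 6
G0 Z8.69
G0 X21.61 Y15.07
G1 X15.79 Y21.31
G1 X7.25 Y21.61
G1 X1.01 Y15.79
G1 X0.71 Y7.25
G1 X6.53 Y1.01
G1 X15.07 Y0.71
G1 X21.31 Y6.53
G1 X21.61 Y15.07
; layer 7
G0 Z10.14
G0 X21.61 Y15.07
G1 X15.79 Y21.31
G1 X7.25 Y21.61
G1 X1.01 Y15.79
G1 X0.71 Y7.25
G1 X6.53 Y1.01
G1 X15.07 Y0.71
G1 X21.31 Y6.53
G1 X21.61 Y15.07
; layer 8
G0 Z11.59
G0 X21.61 Y15.07
G1 X15.79 Y21.31
G1 X7.25 Y21.61
G1 X1.01 Y15.79
G1 X0.71 Y7.25
G1 X6.53 Y1.01
G1 X15.07 Y0.71
G1 X21.31 Y6.53
G1 X21.61 Y15.07
M2 ; end

The solid is a regular 8-sided prism (a cylinder approximated with 8 flat sides), circumscribed radius ≈ 11.2 mm, height ≈ 11.6 mm. Slicing at Δz = 1.45 mm — 8 equal slices spanning the solid's height, so layer i sits at z = i·h/8 — gives 8 non-empty perimeters. Each is a 8-segment closed polygon; G0 lifts to the layer z and rapids to the start vertex, then G1 traces the edges.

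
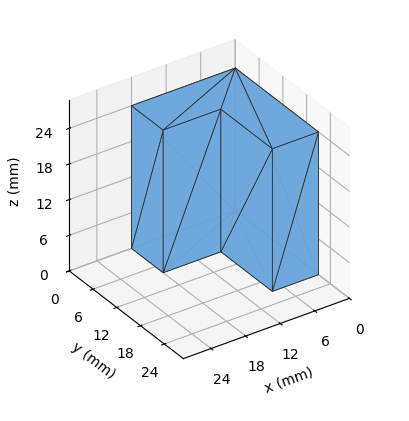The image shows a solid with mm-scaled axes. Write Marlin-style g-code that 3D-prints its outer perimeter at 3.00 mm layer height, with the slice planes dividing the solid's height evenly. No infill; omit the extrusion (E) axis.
Reading the render: the shape is an L-shaped prism: outer 18 × 21 mm, arm thicknesses ≈ 8 mm (horizontal) and 8 mm (vertical), extruded 24 mm in z (dimensions read to the nearest mm from the axis ticks). For the g-code, the solid's height is divided into equal slices at the stated Δz and each level perimeter traced with G1 moves after a G0 lift.

; perimeter-only toolpath
G21 ; units = mm
G90 ; absolute positioning
G28 ; home
; layer 1
G0 Z3.00
G0 X0.00 Y0.00
G1 X18.00 Y0.00
G1 X18.00 Y8.00
G1 X8.00 Y8.00
G1 X8.00 Y21.00
G1 X0.00 Y21.00
G1 X0.00 Y0.00
; layer 2
G0 Z6.00
G0 X0.00 Y0.00
G1 X18.00 Y0.00
G1 X18.00 Y8.00
G1 X8.00 Y8.00
G1 X8.00 Y21.00
G1 X0.00 Y21.00
G1 X0.00 Y0.00
; layer 3
G0 Z9.00
G0 X0.00 Y0.00
G1 X18.00 Y0.00
G1 X18.00 Y8.00
G1 X8.00 Y8.00
G1 X8.00 Y21.00
G1 X0.00 Y21.00
G1 X0.00 Y0.00
; layer 4
G0 Z12.00
G0 X0.00 Y0.00
G1 X18.00 Y0.00
G1 X18.00 Y8.00
G1 X8.00 Y8.00
G1 X8.00 Y21.00
G1 X0.00 Y21.00
G1 X0.00 Y0.00
; layer 5
G0 Z15.00
G0 X0.00 Y0.00
G1 X18.00 Y0.00
G1 X18.00 Y8.00
G1 X8.00 Y8.00
G1 X8.00 Y21.00
G1 X0.00 Y21.00
G1 X0.00 Y0.00
; layer 6
G0 Z18.00
G0 X0.00 Y0.00
G1 X18.00 Y0.00
G1 X18.00 Y8.00
G1 X8.00 Y8.00
G1 X8.00 Y21.00
G1 X0.00 Y21.00
G1 X0.00 Y0.00
; layer 7
G0 Z21.00
G0 X0.00 Y0.00
G1 X18.00 Y0.00
G1 X18.00 Y8.00
G1 X8.00 Y8.00
G1 X8.00 Y21.00
G1 X0.00 Y21.00
G1 X0.00 Y0.00
; layer 8
G0 Z24.00
G0 X0.00 Y0.00
G1 X18.00 Y0.00
G1 X18.00 Y8.00
G1 X8.00 Y8.00
G1 X8.00 Y21.00
G1 X0.00 Y21.00
G1 X0.00 Y0.00
M2 ; end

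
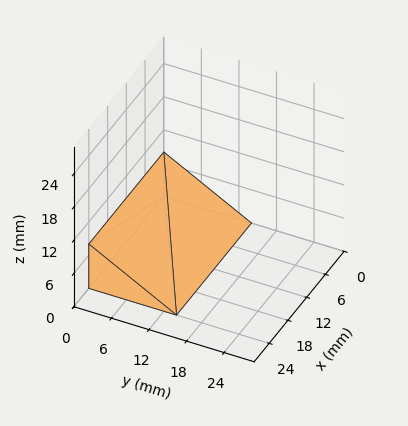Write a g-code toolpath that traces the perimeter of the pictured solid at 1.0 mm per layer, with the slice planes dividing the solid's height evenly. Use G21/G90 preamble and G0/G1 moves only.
Reading the render: the shape is a wedge (ramp): 24 × 14 mm base, rising to 8 mm along the y=0 edge and sloping linearly to z=0 at y=14 (dimensions read to the nearest mm from the axis ticks). For the g-code, the solid's height is divided into equal slices at the stated Δz and each level perimeter traced with G1 moves after a G0 lift.

; perimeter-only toolpath
G21 ; units = mm
G90 ; absolute positioning
G28 ; home
; layer 1
G0 Z1.0
G0 X0.0 Y0.0
G1 X24.0 Y0.0
G1 X24.0 Y12.2
G1 X0.0 Y12.2
G1 X0.0 Y0.0
; layer 2
G0 Z2.0
G0 X0.0 Y0.0
G1 X24.0 Y0.0
G1 X24.0 Y10.5
G1 X0.0 Y10.5
G1 X0.0 Y0.0
; layer 3
G0 Z3.0
G0 X0.0 Y0.0
G1 X24.0 Y0.0
G1 X24.0 Y8.8
G1 X0.0 Y8.8
G1 X0.0 Y0.0
; layer 4
G0 Z4.0
G0 X0.0 Y0.0
G1 X24.0 Y0.0
G1 X24.0 Y7.0
G1 X0.0 Y7.0
G1 X0.0 Y0.0
; layer 5
G0 Z5.0
G0 X0.0 Y0.0
G1 X24.0 Y0.0
G1 X24.0 Y5.2
G1 X0.0 Y5.2
G1 X0.0 Y0.0
; layer 6
G0 Z6.0
G0 X0.0 Y0.0
G1 X24.0 Y0.0
G1 X24.0 Y3.5
G1 X0.0 Y3.5
G1 X0.0 Y0.0
; layer 7
G0 Z7.0
G0 X0.0 Y0.0
G1 X24.0 Y0.0
G1 X24.0 Y1.8
G1 X0.0 Y1.8
G1 X0.0 Y0.0
M2 ; end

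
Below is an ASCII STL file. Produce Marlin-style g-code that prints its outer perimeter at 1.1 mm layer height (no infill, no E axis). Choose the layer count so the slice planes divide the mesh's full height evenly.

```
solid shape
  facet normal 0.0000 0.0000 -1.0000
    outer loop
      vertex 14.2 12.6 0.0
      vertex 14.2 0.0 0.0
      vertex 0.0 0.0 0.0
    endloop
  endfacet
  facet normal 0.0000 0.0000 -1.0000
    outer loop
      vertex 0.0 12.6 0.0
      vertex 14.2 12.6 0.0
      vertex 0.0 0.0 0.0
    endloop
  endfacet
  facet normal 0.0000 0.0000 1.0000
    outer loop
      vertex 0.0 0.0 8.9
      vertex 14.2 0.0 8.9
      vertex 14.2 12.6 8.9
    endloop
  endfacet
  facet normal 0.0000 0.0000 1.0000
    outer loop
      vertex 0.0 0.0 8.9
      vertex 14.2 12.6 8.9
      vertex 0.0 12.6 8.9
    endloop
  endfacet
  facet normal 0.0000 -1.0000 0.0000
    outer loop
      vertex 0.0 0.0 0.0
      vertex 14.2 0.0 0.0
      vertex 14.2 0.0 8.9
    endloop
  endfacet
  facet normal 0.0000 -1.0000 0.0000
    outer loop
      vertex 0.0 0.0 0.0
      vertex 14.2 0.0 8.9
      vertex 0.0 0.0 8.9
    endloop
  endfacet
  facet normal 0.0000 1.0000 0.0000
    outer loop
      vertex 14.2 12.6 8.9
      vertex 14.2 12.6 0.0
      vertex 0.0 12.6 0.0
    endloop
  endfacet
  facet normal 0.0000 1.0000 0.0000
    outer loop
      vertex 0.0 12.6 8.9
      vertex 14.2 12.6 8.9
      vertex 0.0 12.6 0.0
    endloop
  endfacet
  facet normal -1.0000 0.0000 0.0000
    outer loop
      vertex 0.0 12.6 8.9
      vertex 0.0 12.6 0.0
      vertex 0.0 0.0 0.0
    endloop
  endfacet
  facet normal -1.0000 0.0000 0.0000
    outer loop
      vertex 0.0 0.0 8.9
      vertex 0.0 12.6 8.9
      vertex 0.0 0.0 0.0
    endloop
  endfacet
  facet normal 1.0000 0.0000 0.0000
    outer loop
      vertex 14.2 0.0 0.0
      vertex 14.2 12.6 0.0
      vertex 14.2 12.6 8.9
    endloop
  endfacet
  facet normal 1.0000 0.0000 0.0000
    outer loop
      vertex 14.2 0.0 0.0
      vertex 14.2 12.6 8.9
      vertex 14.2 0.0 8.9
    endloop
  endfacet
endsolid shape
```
; perimeter-only toolpath
G21 ; units = mm
G90 ; absolute positioning
G28 ; home
; layer 1
G0 Z1.1
G0 X0.0 Y0.0
G1 X14.2 Y0.0
G1 X14.2 Y12.6
G1 X0.0 Y12.6
G1 X0.0 Y0.0
; layer 2
G0 Z2.2
G0 X0.0 Y0.0
G1 X14.2 Y0.0
G1 X14.2 Y12.6
G1 X0.0 Y12.6
G1 X0.0 Y0.0
; layer 3
G0 Z3.3
G0 X0.0 Y0.0
G1 X14.2 Y0.0
G1 X14.2 Y12.6
G1 X0.0 Y12.6
G1 X0.0 Y0.0
; layer 4
G0 Z4.5
G0 X0.0 Y0.0
G1 X14.2 Y0.0
G1 X14.2 Y12.6
G1 X0.0 Y12.6
G1 X0.0 Y0.0
; layer 5
G0 Z5.6
G0 X0.0 Y0.0
G1 X14.2 Y0.0
G1 X14.2 Y12.6
G1 X0.0 Y12.6
G1 X0.0 Y0.0
; layer 6
G0 Z6.7
G0 X0.0 Y0.0
G1 X14.2 Y0.0
G1 X14.2 Y12.6
G1 X0.0 Y12.6
G1 X0.0 Y0.0
; layer 7
G0 Z7.8
G0 X0.0 Y0.0
G1 X14.2 Y0.0
G1 X14.2 Y12.6
G1 X0.0 Y12.6
G1 X0.0 Y0.0
; layer 8
G0 Z8.9
G0 X0.0 Y0.0
G1 X14.2 Y0.0
G1 X14.2 Y12.6
G1 X0.0 Y12.6
G1 X0.0 Y0.0
M2 ; end

The solid is a rectangular box, roughly 14.2 × 12.6 mm footprint and 8.9 mm tall. Slicing at Δz = 1.1 mm — 8 equal slices spanning the solid's height, so layer i sits at z = i·h/8 — gives 8 non-empty perimeters. Each is a 4-segment closed polygon; G0 lifts to the layer z and rapids to the start vertex, then G1 traces the edges.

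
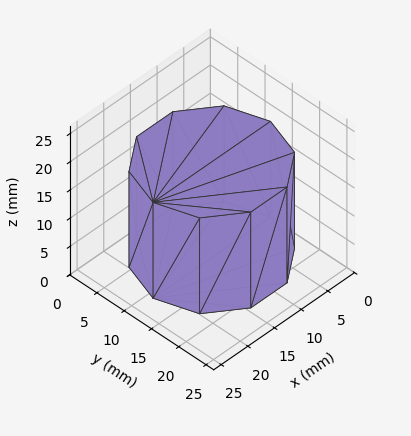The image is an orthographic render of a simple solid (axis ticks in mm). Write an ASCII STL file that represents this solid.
Reading the render: the shape is a regular 10-sided prism (a cylinder approximated with 10 flat sides), circumscribed radius ≈ 11 mm, height ≈ 17 mm (dimensions read to the nearest mm from the axis ticks). For the STL, each face is triangulated and given an outward normal.

solid part
  facet normal 0.0000 0.0000 -1.0000
    outer loop
      vertex 14.399 21.462 0.000
      vertex 19.899 17.466 0.000
      vertex 22.000 11.000 0.000
    endloop
  endfacet
  facet normal 0.0000 0.0000 -1.0000
    outer loop
      vertex 7.601 21.462 0.000
      vertex 14.399 21.462 0.000
      vertex 22.000 11.000 0.000
    endloop
  endfacet
  facet normal 0.0000 0.0000 -1.0000
    outer loop
      vertex 2.101 17.466 0.000
      vertex 7.601 21.462 0.000
      vertex 22.000 11.000 0.000
    endloop
  endfacet
  facet normal 0.0000 0.0000 -1.0000
    outer loop
      vertex 0.000 11.000 0.000
      vertex 2.101 17.466 0.000
      vertex 22.000 11.000 0.000
    endloop
  endfacet
  facet normal 0.0000 0.0000 -1.0000
    outer loop
      vertex 2.101 4.534 0.000
      vertex 0.000 11.000 0.000
      vertex 22.000 11.000 0.000
    endloop
  endfacet
  facet normal 0.0000 0.0000 -1.0000
    outer loop
      vertex 7.601 0.538 0.000
      vertex 2.101 4.534 0.000
      vertex 22.000 11.000 0.000
    endloop
  endfacet
  facet normal 0.0000 0.0000 -1.0000
    outer loop
      vertex 14.399 0.538 0.000
      vertex 7.601 0.538 0.000
      vertex 22.000 11.000 0.000
    endloop
  endfacet
  facet normal 0.0000 0.0000 -1.0000
    outer loop
      vertex 19.899 4.534 0.000
      vertex 14.399 0.538 0.000
      vertex 22.000 11.000 0.000
    endloop
  endfacet
  facet normal 0.0000 0.0000 1.0000
    outer loop
      vertex 22.000 11.000 17.000
      vertex 19.899 17.466 17.000
      vertex 14.399 21.462 17.000
    endloop
  endfacet
  facet normal 0.0000 0.0000 1.0000
    outer loop
      vertex 22.000 11.000 17.000
      vertex 14.399 21.462 17.000
      vertex 7.601 21.462 17.000
    endloop
  endfacet
  facet normal 0.0000 0.0000 1.0000
    outer loop
      vertex 22.000 11.000 17.000
      vertex 7.601 21.462 17.000
      vertex 2.101 17.466 17.000
    endloop
  endfacet
  facet normal 0.0000 0.0000 1.0000
    outer loop
      vertex 22.000 11.000 17.000
      vertex 2.101 17.466 17.000
      vertex 0.000 11.000 17.000
    endloop
  endfacet
  facet normal 0.0000 0.0000 1.0000
    outer loop
      vertex 22.000 11.000 17.000
      vertex 0.000 11.000 17.000
      vertex 2.101 4.534 17.000
    endloop
  endfacet
  facet normal 0.0000 0.0000 1.0000
    outer loop
      vertex 22.000 11.000 17.000
      vertex 2.101 4.534 17.000
      vertex 7.601 0.538 17.000
    endloop
  endfacet
  facet normal 0.0000 0.0000 1.0000
    outer loop
      vertex 22.000 11.000 17.000
      vertex 7.601 0.538 17.000
      vertex 14.399 0.538 17.000
    endloop
  endfacet
  facet normal 0.0000 0.0000 1.0000
    outer loop
      vertex 22.000 11.000 17.000
      vertex 14.399 0.538 17.000
      vertex 19.899 4.534 17.000
    endloop
  endfacet
  facet normal 0.9511 0.3090 0.0000
    outer loop
      vertex 22.000 11.000 0.000
      vertex 19.899 17.466 0.000
      vertex 19.899 17.466 17.000
    endloop
  endfacet
  facet normal 0.9511 0.3090 0.0000
    outer loop
      vertex 22.000 11.000 0.000
      vertex 19.899 17.466 17.000
      vertex 22.000 11.000 17.000
    endloop
  endfacet
  facet normal 0.5878 0.8090 0.0000
    outer loop
      vertex 19.899 17.466 0.000
      vertex 14.399 21.462 0.000
      vertex 14.399 21.462 17.000
    endloop
  endfacet
  facet normal 0.5878 0.8090 0.0000
    outer loop
      vertex 19.899 17.466 0.000
      vertex 14.399 21.462 17.000
      vertex 19.899 17.466 17.000
    endloop
  endfacet
  facet normal 0.0000 1.0000 0.0000
    outer loop
      vertex 14.399 21.462 0.000
      vertex 7.601 21.462 0.000
      vertex 7.601 21.462 17.000
    endloop
  endfacet
  facet normal 0.0000 1.0000 0.0000
    outer loop
      vertex 14.399 21.462 0.000
      vertex 7.601 21.462 17.000
      vertex 14.399 21.462 17.000
    endloop
  endfacet
  facet normal -0.5878 0.8090 0.0000
    outer loop
      vertex 7.601 21.462 0.000
      vertex 2.101 17.466 0.000
      vertex 2.101 17.466 17.000
    endloop
  endfacet
  facet normal -0.5878 0.8090 0.0000
    outer loop
      vertex 7.601 21.462 0.000
      vertex 2.101 17.466 17.000
      vertex 7.601 21.462 17.000
    endloop
  endfacet
  facet normal -0.9511 0.3090 0.0000
    outer loop
      vertex 2.101 17.466 0.000
      vertex 0.000 11.000 0.000
      vertex 0.000 11.000 17.000
    endloop
  endfacet
  facet normal -0.9511 0.3090 0.0000
    outer loop
      vertex 2.101 17.466 0.000
      vertex 0.000 11.000 17.000
      vertex 2.101 17.466 17.000
    endloop
  endfacet
  facet normal -0.9511 -0.3090 0.0000
    outer loop
      vertex 0.000 11.000 0.000
      vertex 2.101 4.534 0.000
      vertex 2.101 4.534 17.000
    endloop
  endfacet
  facet normal -0.9511 -0.3090 0.0000
    outer loop
      vertex 0.000 11.000 0.000
      vertex 2.101 4.534 17.000
      vertex 0.000 11.000 17.000
    endloop
  endfacet
  facet normal -0.5878 -0.8090 0.0000
    outer loop
      vertex 2.101 4.534 0.000
      vertex 7.601 0.538 0.000
      vertex 7.601 0.538 17.000
    endloop
  endfacet
  facet normal -0.5878 -0.8090 0.0000
    outer loop
      vertex 2.101 4.534 0.000
      vertex 7.601 0.538 17.000
      vertex 2.101 4.534 17.000
    endloop
  endfacet
  facet normal 0.0000 -1.0000 0.0000
    outer loop
      vertex 7.601 0.538 0.000
      vertex 14.399 0.538 0.000
      vertex 14.399 0.538 17.000
    endloop
  endfacet
  facet normal 0.0000 -1.0000 0.0000
    outer loop
      vertex 7.601 0.538 0.000
      vertex 14.399 0.538 17.000
      vertex 7.601 0.538 17.000
    endloop
  endfacet
  facet normal 0.5878 -0.8090 0.0000
    outer loop
      vertex 14.399 0.538 0.000
      vertex 19.899 4.534 0.000
      vertex 19.899 4.534 17.000
    endloop
  endfacet
  facet normal 0.5878 -0.8090 0.0000
    outer loop
      vertex 14.399 0.538 0.000
      vertex 19.899 4.534 17.000
      vertex 14.399 0.538 17.000
    endloop
  endfacet
  facet normal 0.9511 -0.3090 0.0000
    outer loop
      vertex 19.899 4.534 0.000
      vertex 22.000 11.000 0.000
      vertex 22.000 11.000 17.000
    endloop
  endfacet
  facet normal 0.9511 -0.3090 0.0000
    outer loop
      vertex 19.899 4.534 0.000
      vertex 22.000 11.000 17.000
      vertex 19.899 4.534 17.000
    endloop
  endfacet
endsolid part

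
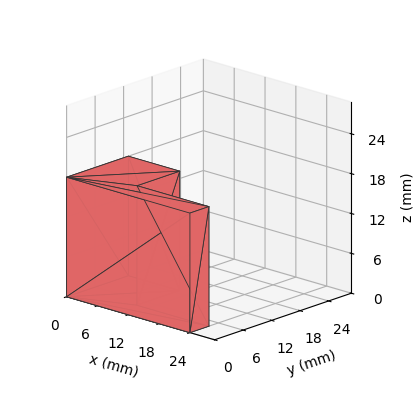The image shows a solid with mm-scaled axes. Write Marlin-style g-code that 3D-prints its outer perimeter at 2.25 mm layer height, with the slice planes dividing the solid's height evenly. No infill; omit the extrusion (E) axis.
Reading the render: the shape is an L-shaped prism: outer 24 × 13 mm, arm thicknesses ≈ 4 mm (horizontal) and 10 mm (vertical), extruded 18 mm in z (dimensions read to the nearest mm from the axis ticks). For the g-code, the solid's height is divided into equal slices at the stated Δz and each level perimeter traced with G1 moves after a G0 lift.

; perimeter-only toolpath
G21 ; units = mm
G90 ; absolute positioning
G28 ; home
; layer 1
G0 Z2.25
G0 X0.00 Y0.00
G1 X24.00 Y0.00
G1 X24.00 Y4.00
G1 X10.00 Y4.00
G1 X10.00 Y13.00
G1 X0.00 Y13.00
G1 X0.00 Y0.00
; layer 2
G0 Z4.50
G0 X0.00 Y0.00
G1 X24.00 Y0.00
G1 X24.00 Y4.00
G1 X10.00 Y4.00
G1 X10.00 Y13.00
G1 X0.00 Y13.00
G1 X0.00 Y0.00
; layer 3
G0 Z6.75
G0 X0.00 Y0.00
G1 X24.00 Y0.00
G1 X24.00 Y4.00
G1 X10.00 Y4.00
G1 X10.00 Y13.00
G1 X0.00 Y13.00
G1 X0.00 Y0.00
; layer 4
G0 Z9.00
G0 X0.00 Y0.00
G1 X24.00 Y0.00
G1 X24.00 Y4.00
G1 X10.00 Y4.00
G1 X10.00 Y13.00
G1 X0.00 Y13.00
G1 X0.00 Y0.00
; layer 5
G0 Z11.25
G0 X0.00 Y0.00
G1 X24.00 Y0.00
G1 X24.00 Y4.00
G1 X10.00 Y4.00
G1 X10.00 Y13.00
G1 X0.00 Y13.00
G1 X0.00 Y0.00
; layer 6
G0 Z13.50
G0 X0.00 Y0.00
G1 X24.00 Y0.00
G1 X24.00 Y4.00
G1 X10.00 Y4.00
G1 X10.00 Y13.00
G1 X0.00 Y13.00
G1 X0.00 Y0.00
; layer 7
G0 Z15.75
G0 X0.00 Y0.00
G1 X24.00 Y0.00
G1 X24.00 Y4.00
G1 X10.00 Y4.00
G1 X10.00 Y13.00
G1 X0.00 Y13.00
G1 X0.00 Y0.00
; layer 8
G0 Z18.00
G0 X0.00 Y0.00
G1 X24.00 Y0.00
G1 X24.00 Y4.00
G1 X10.00 Y4.00
G1 X10.00 Y13.00
G1 X0.00 Y13.00
G1 X0.00 Y0.00
M2 ; end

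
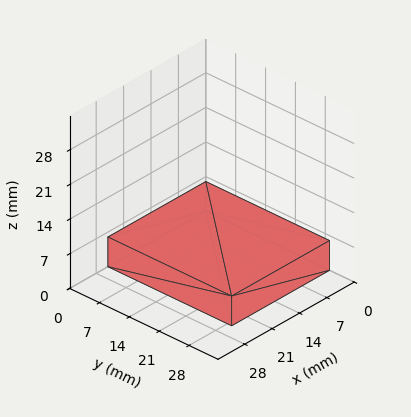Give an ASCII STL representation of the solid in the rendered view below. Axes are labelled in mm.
Reading the render: the shape is a rectangular box, roughly 25 × 29 mm footprint and 6 mm tall (dimensions read to the nearest mm from the axis ticks). For the STL, each face is triangulated and given an outward normal.

solid part
  facet normal 0.0000 0.0000 -1.0000
    outer loop
      vertex 25.0 29.0 0.0
      vertex 25.0 0.0 0.0
      vertex 0.0 0.0 0.0
    endloop
  endfacet
  facet normal 0.0000 0.0000 -1.0000
    outer loop
      vertex 0.0 29.0 0.0
      vertex 25.0 29.0 0.0
      vertex 0.0 0.0 0.0
    endloop
  endfacet
  facet normal 0.0000 0.0000 1.0000
    outer loop
      vertex 0.0 0.0 6.0
      vertex 25.0 0.0 6.0
      vertex 25.0 29.0 6.0
    endloop
  endfacet
  facet normal 0.0000 0.0000 1.0000
    outer loop
      vertex 0.0 0.0 6.0
      vertex 25.0 29.0 6.0
      vertex 0.0 29.0 6.0
    endloop
  endfacet
  facet normal 0.0000 -1.0000 0.0000
    outer loop
      vertex 0.0 0.0 0.0
      vertex 25.0 0.0 0.0
      vertex 25.0 0.0 6.0
    endloop
  endfacet
  facet normal 0.0000 -1.0000 0.0000
    outer loop
      vertex 0.0 0.0 0.0
      vertex 25.0 0.0 6.0
      vertex 0.0 0.0 6.0
    endloop
  endfacet
  facet normal 0.0000 1.0000 0.0000
    outer loop
      vertex 25.0 29.0 6.0
      vertex 25.0 29.0 0.0
      vertex 0.0 29.0 0.0
    endloop
  endfacet
  facet normal 0.0000 1.0000 0.0000
    outer loop
      vertex 0.0 29.0 6.0
      vertex 25.0 29.0 6.0
      vertex 0.0 29.0 0.0
    endloop
  endfacet
  facet normal -1.0000 0.0000 0.0000
    outer loop
      vertex 0.0 29.0 6.0
      vertex 0.0 29.0 0.0
      vertex 0.0 0.0 0.0
    endloop
  endfacet
  facet normal -1.0000 0.0000 0.0000
    outer loop
      vertex 0.0 0.0 6.0
      vertex 0.0 29.0 6.0
      vertex 0.0 0.0 0.0
    endloop
  endfacet
  facet normal 1.0000 0.0000 0.0000
    outer loop
      vertex 25.0 0.0 0.0
      vertex 25.0 29.0 0.0
      vertex 25.0 29.0 6.0
    endloop
  endfacet
  facet normal 1.0000 0.0000 0.0000
    outer loop
      vertex 25.0 0.0 0.0
      vertex 25.0 29.0 6.0
      vertex 25.0 0.0 6.0
    endloop
  endfacet
endsolid part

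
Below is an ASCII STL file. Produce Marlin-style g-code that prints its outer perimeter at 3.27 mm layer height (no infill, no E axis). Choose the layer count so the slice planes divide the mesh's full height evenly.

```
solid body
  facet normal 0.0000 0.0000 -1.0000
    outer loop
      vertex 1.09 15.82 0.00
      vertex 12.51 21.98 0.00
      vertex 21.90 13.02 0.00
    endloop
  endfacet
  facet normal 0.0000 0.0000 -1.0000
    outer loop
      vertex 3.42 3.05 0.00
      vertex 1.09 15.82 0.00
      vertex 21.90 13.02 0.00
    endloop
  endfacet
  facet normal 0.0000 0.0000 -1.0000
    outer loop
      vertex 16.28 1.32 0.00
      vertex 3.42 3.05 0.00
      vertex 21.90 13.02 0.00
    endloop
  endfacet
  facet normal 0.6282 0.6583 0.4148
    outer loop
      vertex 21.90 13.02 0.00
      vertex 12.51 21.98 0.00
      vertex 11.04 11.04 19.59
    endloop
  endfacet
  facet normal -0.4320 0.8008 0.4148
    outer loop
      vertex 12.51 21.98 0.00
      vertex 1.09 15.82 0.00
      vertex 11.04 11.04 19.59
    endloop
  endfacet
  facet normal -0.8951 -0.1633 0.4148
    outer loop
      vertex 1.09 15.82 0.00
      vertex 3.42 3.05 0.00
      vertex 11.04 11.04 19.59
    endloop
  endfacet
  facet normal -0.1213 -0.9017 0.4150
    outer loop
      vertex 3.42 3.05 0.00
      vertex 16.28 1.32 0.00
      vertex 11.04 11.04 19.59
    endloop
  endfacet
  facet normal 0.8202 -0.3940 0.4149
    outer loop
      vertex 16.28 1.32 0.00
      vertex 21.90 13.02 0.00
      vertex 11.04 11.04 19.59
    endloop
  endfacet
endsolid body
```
; perimeter-only toolpath
G21 ; units = mm
G90 ; absolute positioning
G28 ; home
; layer 1
G0 Z3.27
G0 X20.09 Y12.69
G1 X12.27 Y20.16
G1 X2.75 Y15.02
G1 X4.69 Y4.38
G1 X15.41 Y2.94
G1 X20.09 Y12.69
; layer 2
G0 Z6.53
G0 X18.28 Y12.36
G1 X12.02 Y18.33
G1 X4.41 Y14.23
G1 X5.96 Y5.71
G1 X14.53 Y4.56
G1 X18.28 Y12.36
; layer 3
G0 Z9.79
G0 X16.47 Y12.03
G1 X11.77 Y16.51
G1 X6.06 Y13.43
G1 X7.23 Y7.04
G1 X13.66 Y6.18
G1 X16.47 Y12.03
; layer 4
G0 Z13.06
G0 X14.66 Y11.70
G1 X11.53 Y14.69
G1 X7.72 Y12.63
G1 X8.50 Y8.38
G1 X12.79 Y7.80
G1 X14.66 Y11.70
; layer 5
G0 Z16.32
G0 X12.85 Y11.37
G1 X11.29 Y12.86
G1 X9.38 Y11.84
G1 X9.77 Y9.71
G1 X11.91 Y9.42
G1 X12.85 Y11.37
M2 ; end

The solid is a regular 5-sided pyramid, base circumscribed radius ≈ 11 mm, apex at z ≈ 19.6 mm. Slicing at Δz = 3.27 mm — 6 equal slices spanning the solid's height, so layer i sits at z = i·h/6 — gives 5 non-empty perimeters. Each is a 5-segment closed polygon; G0 lifts to the layer z and rapids to the start vertex, then G1 traces the edges. The cross-section shrinks linearly with z (the slice at the apex is degenerate and omitted).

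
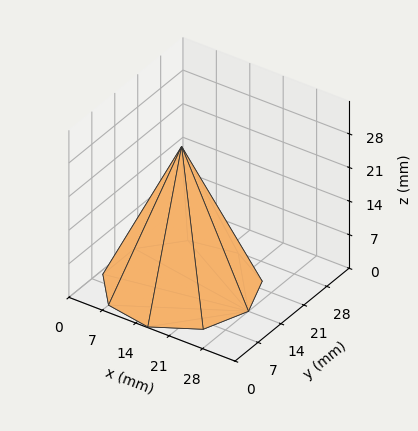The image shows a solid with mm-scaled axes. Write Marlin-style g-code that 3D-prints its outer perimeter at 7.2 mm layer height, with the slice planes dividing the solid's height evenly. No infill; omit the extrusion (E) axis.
Reading the render: the shape is a regular 9-sided pyramid, base circumscribed radius ≈ 14 mm, apex at z ≈ 29 mm (dimensions read to the nearest mm from the axis ticks). For the g-code, the solid's height is divided into equal slices at the stated Δz and each level perimeter traced with G1 moves after a G0 lift.

; perimeter-only toolpath
G21 ; units = mm
G90 ; absolute positioning
G28 ; home
; layer 1
G0 Z7.2
G0 X24.5 Y14.0
G1 X22.0 Y20.8
G1 X15.8 Y24.4
G1 X8.8 Y23.1
G1 X4.1 Y17.6
G1 X4.1 Y10.4
G1 X8.8 Y4.9
G1 X15.8 Y3.6
G1 X22.0 Y7.2
G1 X24.5 Y14.0
; layer 2
G0 Z14.5
G0 X21.0 Y14.0
G1 X19.4 Y18.5
G1 X15.2 Y20.9
G1 X10.5 Y20.1
G1 X7.4 Y16.4
G1 X7.4 Y11.6
G1 X10.5 Y8.0
G1 X15.2 Y7.1
G1 X19.4 Y9.5
G1 X21.0 Y14.0
; layer 3
G0 Z21.8
G0 X17.5 Y14.0
G1 X16.7 Y16.2
G1 X14.6 Y17.4
G1 X12.2 Y17.0
G1 X10.7 Y15.2
G1 X10.7 Y12.8
G1 X12.2 Y11.0
G1 X14.6 Y10.6
G1 X16.7 Y11.8
G1 X17.5 Y14.0
M2 ; end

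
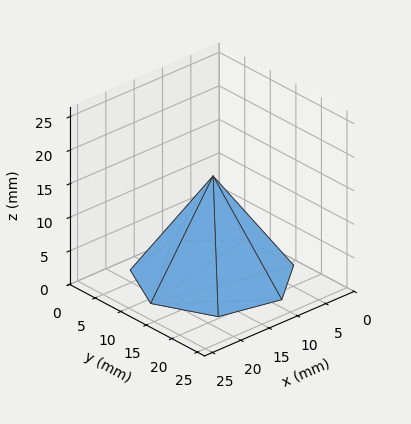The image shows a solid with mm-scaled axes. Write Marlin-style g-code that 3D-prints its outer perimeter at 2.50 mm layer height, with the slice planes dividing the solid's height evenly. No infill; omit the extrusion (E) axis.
Reading the render: the shape is a regular 7-sided pyramid, base circumscribed radius ≈ 11 mm, apex at z ≈ 15 mm (dimensions read to the nearest mm from the axis ticks). For the g-code, the solid's height is divided into equal slices at the stated Δz and each level perimeter traced with G1 moves after a G0 lift.

; perimeter-only toolpath
G21 ; units = mm
G90 ; absolute positioning
G28 ; home
; layer 1
G0 Z2.50
G0 X20.17 Y11.00
G1 X16.72 Y18.17
G1 X8.96 Y19.93
G1 X2.74 Y14.98
G1 X2.74 Y7.03
G1 X8.96 Y2.07
G1 X16.72 Y3.83
G1 X20.17 Y11.00
; layer 2
G0 Z5.00
G0 X18.33 Y11.00
G1 X15.57 Y16.73
G1 X9.37 Y18.15
G1 X4.39 Y14.18
G1 X4.39 Y7.82
G1 X9.37 Y3.85
G1 X15.57 Y5.27
G1 X18.33 Y11.00
; layer 3
G0 Z7.50
G0 X16.50 Y11.00
G1 X14.43 Y15.30
G1 X9.78 Y16.36
G1 X6.04 Y13.38
G1 X6.04 Y8.62
G1 X9.78 Y5.64
G1 X14.43 Y6.70
G1 X16.50 Y11.00
; layer 4
G0 Z10.00
G0 X14.67 Y11.00
G1 X13.29 Y13.87
G1 X10.18 Y14.57
G1 X7.70 Y12.59
G1 X7.70 Y9.41
G1 X10.18 Y7.43
G1 X13.29 Y8.13
G1 X14.67 Y11.00
; layer 5
G0 Z12.50
G0 X12.83 Y11.00
G1 X12.14 Y12.43
G1 X10.59 Y12.79
G1 X9.35 Y11.79
G1 X9.35 Y10.21
G1 X10.59 Y9.21
G1 X12.14 Y9.57
G1 X12.83 Y11.00
M2 ; end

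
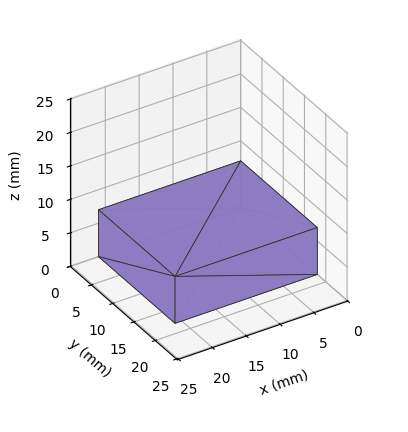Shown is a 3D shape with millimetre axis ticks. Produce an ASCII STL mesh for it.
Reading the render: the shape is a rectangular box, roughly 21 × 18 mm footprint and 7 mm tall (dimensions read to the nearest mm from the axis ticks). For the STL, each face is triangulated and given an outward normal.

solid part
  facet normal 0.0000 0.0000 -1.0000
    outer loop
      vertex 21.00 18.00 0.00
      vertex 21.00 0.00 0.00
      vertex 0.00 0.00 0.00
    endloop
  endfacet
  facet normal 0.0000 0.0000 -1.0000
    outer loop
      vertex 0.00 18.00 0.00
      vertex 21.00 18.00 0.00
      vertex 0.00 0.00 0.00
    endloop
  endfacet
  facet normal 0.0000 0.0000 1.0000
    outer loop
      vertex 0.00 0.00 7.00
      vertex 21.00 0.00 7.00
      vertex 21.00 18.00 7.00
    endloop
  endfacet
  facet normal 0.0000 0.0000 1.0000
    outer loop
      vertex 0.00 0.00 7.00
      vertex 21.00 18.00 7.00
      vertex 0.00 18.00 7.00
    endloop
  endfacet
  facet normal 0.0000 -1.0000 0.0000
    outer loop
      vertex 0.00 0.00 0.00
      vertex 21.00 0.00 0.00
      vertex 21.00 0.00 7.00
    endloop
  endfacet
  facet normal 0.0000 -1.0000 0.0000
    outer loop
      vertex 0.00 0.00 0.00
      vertex 21.00 0.00 7.00
      vertex 0.00 0.00 7.00
    endloop
  endfacet
  facet normal 0.0000 1.0000 0.0000
    outer loop
      vertex 21.00 18.00 7.00
      vertex 21.00 18.00 0.00
      vertex 0.00 18.00 0.00
    endloop
  endfacet
  facet normal 0.0000 1.0000 0.0000
    outer loop
      vertex 0.00 18.00 7.00
      vertex 21.00 18.00 7.00
      vertex 0.00 18.00 0.00
    endloop
  endfacet
  facet normal -1.0000 0.0000 0.0000
    outer loop
      vertex 0.00 18.00 7.00
      vertex 0.00 18.00 0.00
      vertex 0.00 0.00 0.00
    endloop
  endfacet
  facet normal -1.0000 0.0000 0.0000
    outer loop
      vertex 0.00 0.00 7.00
      vertex 0.00 18.00 7.00
      vertex 0.00 0.00 0.00
    endloop
  endfacet
  facet normal 1.0000 0.0000 0.0000
    outer loop
      vertex 21.00 0.00 0.00
      vertex 21.00 18.00 0.00
      vertex 21.00 18.00 7.00
    endloop
  endfacet
  facet normal 1.0000 0.0000 0.0000
    outer loop
      vertex 21.00 0.00 0.00
      vertex 21.00 18.00 7.00
      vertex 21.00 0.00 7.00
    endloop
  endfacet
endsolid part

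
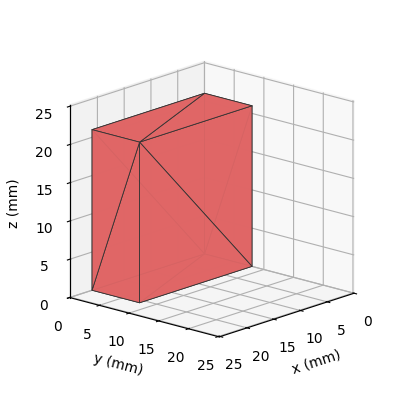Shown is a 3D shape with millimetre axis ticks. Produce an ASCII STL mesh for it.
Reading the render: the shape is a rectangular box, roughly 21 × 8 mm footprint and 21 mm tall (dimensions read to the nearest mm from the axis ticks). For the STL, each face is triangulated and given an outward normal.

solid part
  facet normal 0.0000 0.0000 -1.0000
    outer loop
      vertex 21.00 8.00 0.00
      vertex 21.00 0.00 0.00
      vertex 0.00 0.00 0.00
    endloop
  endfacet
  facet normal 0.0000 0.0000 -1.0000
    outer loop
      vertex 0.00 8.00 0.00
      vertex 21.00 8.00 0.00
      vertex 0.00 0.00 0.00
    endloop
  endfacet
  facet normal 0.0000 0.0000 1.0000
    outer loop
      vertex 0.00 0.00 21.00
      vertex 21.00 0.00 21.00
      vertex 21.00 8.00 21.00
    endloop
  endfacet
  facet normal 0.0000 0.0000 1.0000
    outer loop
      vertex 0.00 0.00 21.00
      vertex 21.00 8.00 21.00
      vertex 0.00 8.00 21.00
    endloop
  endfacet
  facet normal 0.0000 -1.0000 0.0000
    outer loop
      vertex 0.00 0.00 0.00
      vertex 21.00 0.00 0.00
      vertex 21.00 0.00 21.00
    endloop
  endfacet
  facet normal 0.0000 -1.0000 0.0000
    outer loop
      vertex 0.00 0.00 0.00
      vertex 21.00 0.00 21.00
      vertex 0.00 0.00 21.00
    endloop
  endfacet
  facet normal 0.0000 1.0000 0.0000
    outer loop
      vertex 21.00 8.00 21.00
      vertex 21.00 8.00 0.00
      vertex 0.00 8.00 0.00
    endloop
  endfacet
  facet normal 0.0000 1.0000 0.0000
    outer loop
      vertex 0.00 8.00 21.00
      vertex 21.00 8.00 21.00
      vertex 0.00 8.00 0.00
    endloop
  endfacet
  facet normal -1.0000 0.0000 0.0000
    outer loop
      vertex 0.00 8.00 21.00
      vertex 0.00 8.00 0.00
      vertex 0.00 0.00 0.00
    endloop
  endfacet
  facet normal -1.0000 0.0000 0.0000
    outer loop
      vertex 0.00 0.00 21.00
      vertex 0.00 8.00 21.00
      vertex 0.00 0.00 0.00
    endloop
  endfacet
  facet normal 1.0000 0.0000 0.0000
    outer loop
      vertex 21.00 0.00 0.00
      vertex 21.00 8.00 0.00
      vertex 21.00 8.00 21.00
    endloop
  endfacet
  facet normal 1.0000 0.0000 0.0000
    outer loop
      vertex 21.00 0.00 0.00
      vertex 21.00 8.00 21.00
      vertex 21.00 0.00 21.00
    endloop
  endfacet
endsolid part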